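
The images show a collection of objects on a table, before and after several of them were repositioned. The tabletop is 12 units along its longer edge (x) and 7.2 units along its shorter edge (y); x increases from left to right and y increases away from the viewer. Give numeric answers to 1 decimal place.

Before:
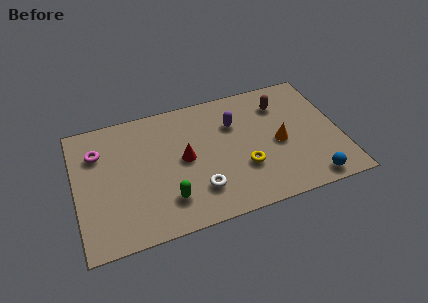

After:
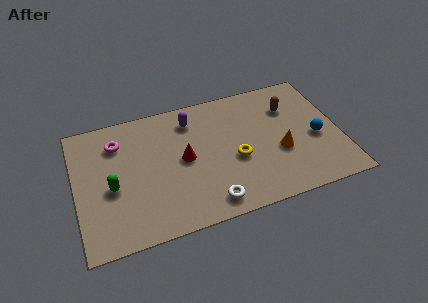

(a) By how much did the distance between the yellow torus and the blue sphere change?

+0.4

Before: roughly 3.3 units apart; after: 3.7. That's 0.4 units further apart.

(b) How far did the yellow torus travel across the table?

0.7

The yellow torus was near (7.5, 2.4) before and (7.2, 3.0) after, so it travelled √(0.3² + 0.6²) ≈ 0.7 units.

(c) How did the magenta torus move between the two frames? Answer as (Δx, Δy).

(0.9, 0.3)

From the two frames, the magenta torus sits at roughly (1.1, 5.2) before and (2.0, 5.5) after.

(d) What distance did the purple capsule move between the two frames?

2.1

The purple capsule was near (7.3, 5.0) before and (5.4, 5.8) after, so it travelled √(1.9² + 0.8²) ≈ 2.1 units.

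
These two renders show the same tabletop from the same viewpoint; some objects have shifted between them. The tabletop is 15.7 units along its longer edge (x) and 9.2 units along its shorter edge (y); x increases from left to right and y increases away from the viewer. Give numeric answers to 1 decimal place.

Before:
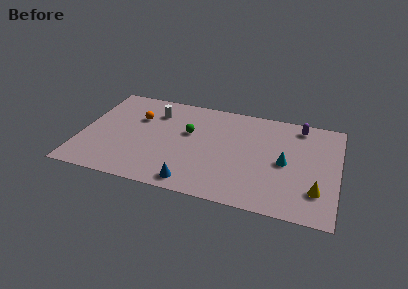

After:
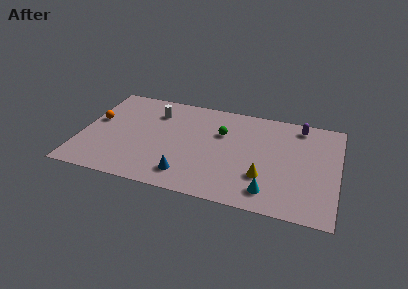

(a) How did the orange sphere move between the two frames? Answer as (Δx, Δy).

(-2.5, -0.9)

The orange sphere started near (3.3, 6.2) and ended near (0.8, 5.3).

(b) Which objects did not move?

the purple capsule and the white cylinder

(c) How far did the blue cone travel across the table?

0.7

The blue cone was near (7.1, 1.1) before and (6.7, 1.7) after, so it travelled √(0.4² + 0.6²) ≈ 0.7 units.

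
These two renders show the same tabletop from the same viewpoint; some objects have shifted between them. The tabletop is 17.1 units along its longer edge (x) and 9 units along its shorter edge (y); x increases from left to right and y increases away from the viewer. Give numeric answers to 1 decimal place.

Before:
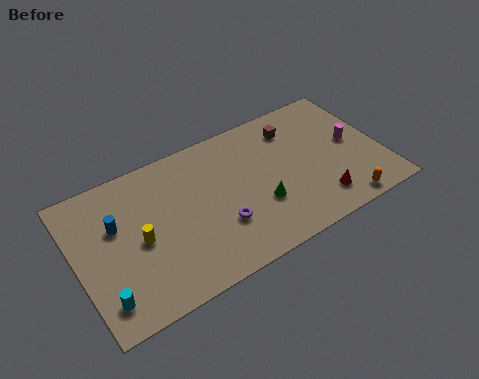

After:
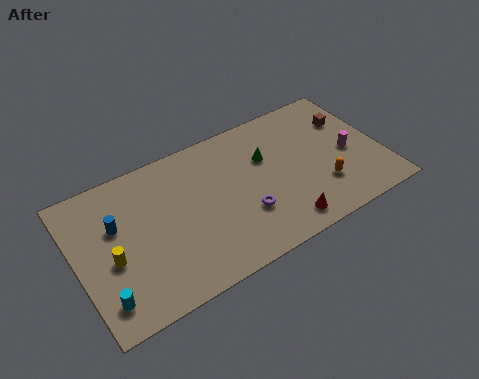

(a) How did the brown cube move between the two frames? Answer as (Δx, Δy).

(3.1, -0.8)

The brown cube started near (12.6, 7.1) and ended near (15.7, 6.3).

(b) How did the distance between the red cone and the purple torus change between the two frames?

-3.1

The distance was about 5.6 in the first image and 2.5 in the second, so they moved 3.1 units closer together.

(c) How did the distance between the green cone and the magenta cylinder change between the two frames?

-1.0

Before: roughly 5.8 units apart; after: 4.8. That's 1.0 units closer together.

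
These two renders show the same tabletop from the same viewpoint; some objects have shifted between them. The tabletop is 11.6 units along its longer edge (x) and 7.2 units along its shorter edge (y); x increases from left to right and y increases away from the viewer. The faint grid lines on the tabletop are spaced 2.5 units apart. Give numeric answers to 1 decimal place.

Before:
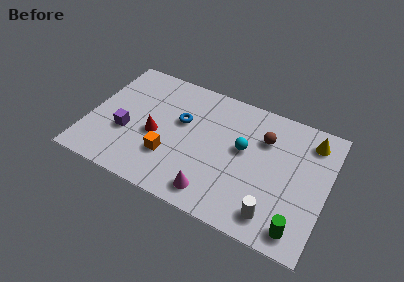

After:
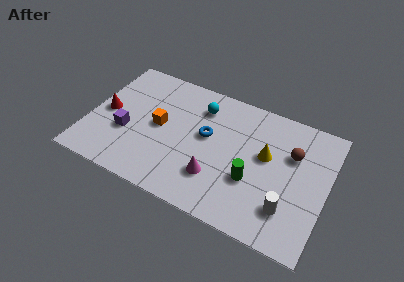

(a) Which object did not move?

the purple cube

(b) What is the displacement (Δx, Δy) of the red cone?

(-2.5, 0.4)

The red cone was at about (3.3, 3.1) and moved to about (0.8, 3.5).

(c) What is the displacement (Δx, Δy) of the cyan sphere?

(-2.3, 1.5)

The cyan sphere started near (7.5, 4.1) and ended near (5.2, 5.6).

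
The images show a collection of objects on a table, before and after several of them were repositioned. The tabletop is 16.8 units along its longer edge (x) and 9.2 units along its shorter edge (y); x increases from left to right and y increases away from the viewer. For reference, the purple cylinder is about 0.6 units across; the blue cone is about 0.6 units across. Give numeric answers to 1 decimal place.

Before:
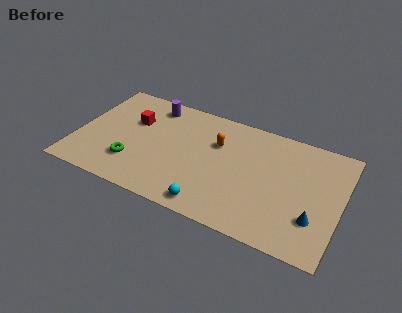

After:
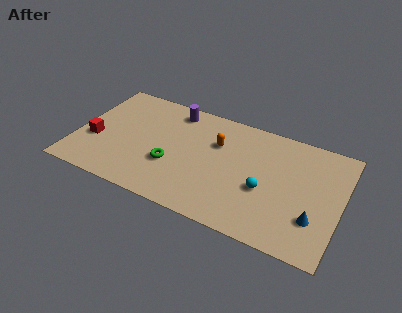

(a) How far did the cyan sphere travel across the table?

4.0

From (9.0, 1.1) to (12.1, 3.7), the cyan sphere covered √(3.1² + 2.6²) ≈ 4.0 units.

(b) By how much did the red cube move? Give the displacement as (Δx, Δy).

(-2.2, -2.5)

The red cube was at about (3.4, 6.0) and moved to about (1.2, 3.5).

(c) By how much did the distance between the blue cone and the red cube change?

+1.8

They were about 12.3 units apart before and 14.1 after — 1.8 units further apart.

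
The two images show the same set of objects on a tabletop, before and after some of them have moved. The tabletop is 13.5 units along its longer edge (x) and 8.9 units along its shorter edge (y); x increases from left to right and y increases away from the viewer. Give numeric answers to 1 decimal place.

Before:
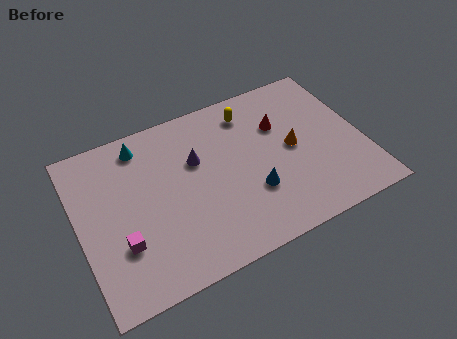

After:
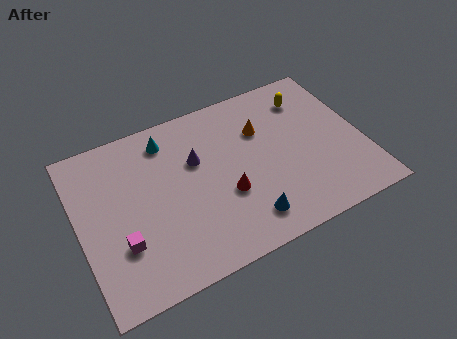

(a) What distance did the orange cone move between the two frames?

2.1

The orange cone moved from about (10.2, 4.5) to (8.9, 6.1), a distance of √(1.3² + 1.6²) ≈ 2.1.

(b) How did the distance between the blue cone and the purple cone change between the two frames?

+0.9

Before: roughly 3.6 units apart; after: 4.5. That's 0.9 units further apart.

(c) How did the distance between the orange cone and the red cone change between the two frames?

+1.9

They were about 1.6 units apart before and 3.5 after — 1.9 units further apart.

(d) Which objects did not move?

the purple cone and the magenta cube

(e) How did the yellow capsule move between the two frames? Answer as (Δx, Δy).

(2.8, -0.3)

The yellow capsule was at about (8.5, 7.3) and moved to about (11.3, 7.0).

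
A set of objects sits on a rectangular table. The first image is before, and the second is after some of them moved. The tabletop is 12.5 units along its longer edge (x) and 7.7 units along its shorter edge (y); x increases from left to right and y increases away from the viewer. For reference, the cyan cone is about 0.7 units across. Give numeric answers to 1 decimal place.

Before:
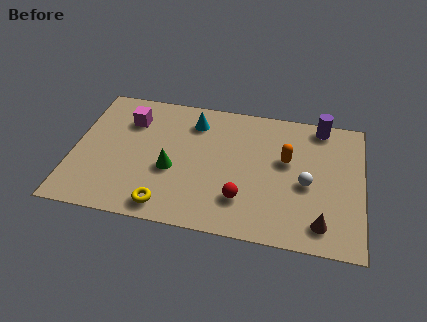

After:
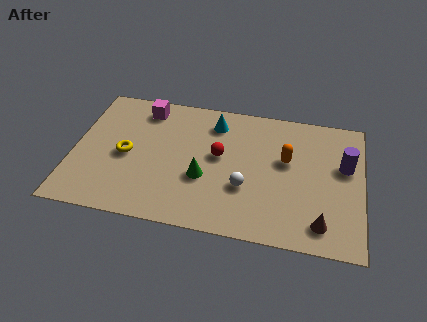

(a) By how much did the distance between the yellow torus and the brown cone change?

+2.2

Before: roughly 6.6 units apart; after: 8.8. That's 2.2 units further apart.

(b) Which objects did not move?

the orange capsule and the brown cone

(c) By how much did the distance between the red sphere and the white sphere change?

-1.0

They were about 3.0 units apart before and 2.0 after — 1.0 units closer together.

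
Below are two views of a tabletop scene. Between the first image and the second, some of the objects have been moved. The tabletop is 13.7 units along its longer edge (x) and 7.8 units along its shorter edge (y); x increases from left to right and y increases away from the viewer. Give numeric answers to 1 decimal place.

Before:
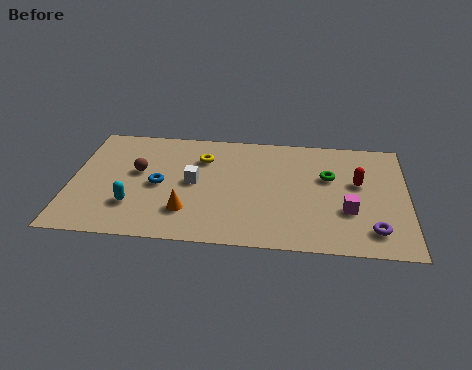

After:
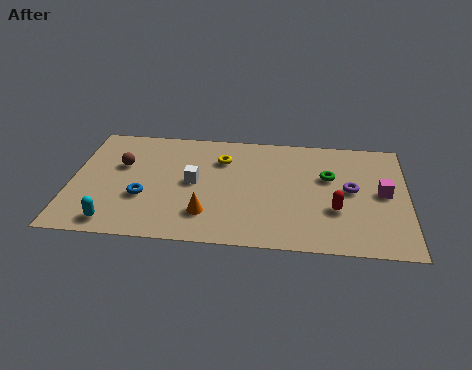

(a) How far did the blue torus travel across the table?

1.1

The blue torus was near (3.6, 3.7) before and (3.0, 2.8) after, so it travelled √(0.6² + 0.9²) ≈ 1.1 units.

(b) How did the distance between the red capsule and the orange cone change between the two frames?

-2.1

They were about 7.4 units apart before and 5.3 after — 2.1 units closer together.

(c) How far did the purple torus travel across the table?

2.8

The purple torus moved from about (12.3, 1.5) to (11.4, 4.1), a distance of √(0.9² + 2.6²) ≈ 2.8.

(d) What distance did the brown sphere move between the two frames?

0.8

From (2.7, 4.5) to (2.0, 4.9), the brown sphere covered √(0.7² + 0.4²) ≈ 0.8 units.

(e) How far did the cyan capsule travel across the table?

1.4

The cyan capsule was near (2.6, 2.2) before and (1.9, 1.0) after, so it travelled √(0.7² + 1.2²) ≈ 1.4 units.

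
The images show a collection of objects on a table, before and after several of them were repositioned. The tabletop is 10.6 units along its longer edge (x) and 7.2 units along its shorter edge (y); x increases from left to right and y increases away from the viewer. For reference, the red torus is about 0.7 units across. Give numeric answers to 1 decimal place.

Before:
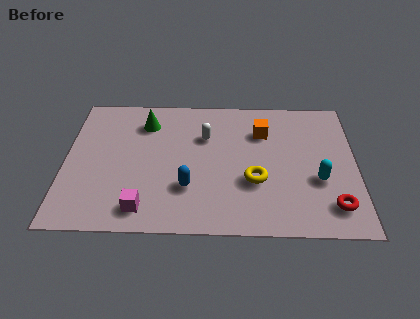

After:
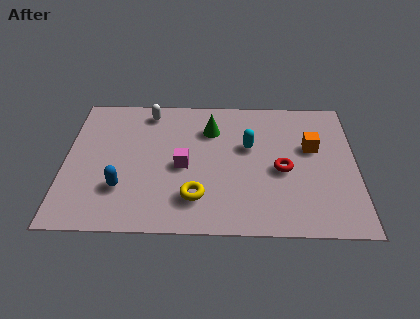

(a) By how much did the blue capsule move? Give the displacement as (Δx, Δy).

(-2.4, -0.1)

The blue capsule started near (4.5, 2.2) and ended near (2.1, 2.1).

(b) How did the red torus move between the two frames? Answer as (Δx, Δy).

(-1.8, 1.8)

The red torus started near (9.7, 1.4) and ended near (7.9, 3.2).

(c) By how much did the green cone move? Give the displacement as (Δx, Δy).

(2.4, -0.3)

The green cone started near (2.9, 5.6) and ended near (5.3, 5.3).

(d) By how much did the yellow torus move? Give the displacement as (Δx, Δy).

(-2.1, -0.9)

From the two frames, the yellow torus sits at roughly (6.9, 2.6) before and (4.8, 1.7) after.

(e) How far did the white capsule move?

2.5

From (5.1, 4.9) to (3.0, 6.2), the white capsule covered √(2.1² + 1.3²) ≈ 2.5 units.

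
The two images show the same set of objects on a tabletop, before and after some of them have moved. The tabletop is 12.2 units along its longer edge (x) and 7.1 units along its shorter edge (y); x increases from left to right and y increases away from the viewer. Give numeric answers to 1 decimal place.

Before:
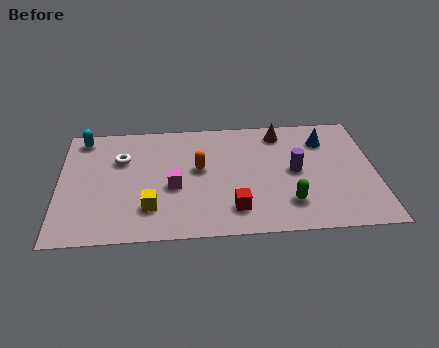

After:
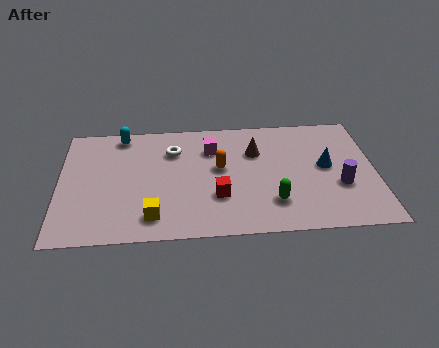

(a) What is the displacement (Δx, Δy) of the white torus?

(2.0, 0.4)

The white torus started near (2.4, 4.8) and ended near (4.4, 5.2).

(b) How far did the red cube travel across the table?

1.0

The red cube was near (6.7, 1.5) before and (6.1, 2.3) after, so it travelled √(0.6² + 0.8²) ≈ 1.0 units.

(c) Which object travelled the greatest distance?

the magenta cube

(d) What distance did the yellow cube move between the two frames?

0.5

The yellow cube moved from about (3.5, 1.8) to (3.6, 1.3), a distance of √(0.1² + 0.5²) ≈ 0.5.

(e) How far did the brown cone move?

1.5

The brown cone was near (8.6, 6.0) before and (7.6, 4.9) after, so it travelled √(1.0² + 1.1²) ≈ 1.5 units.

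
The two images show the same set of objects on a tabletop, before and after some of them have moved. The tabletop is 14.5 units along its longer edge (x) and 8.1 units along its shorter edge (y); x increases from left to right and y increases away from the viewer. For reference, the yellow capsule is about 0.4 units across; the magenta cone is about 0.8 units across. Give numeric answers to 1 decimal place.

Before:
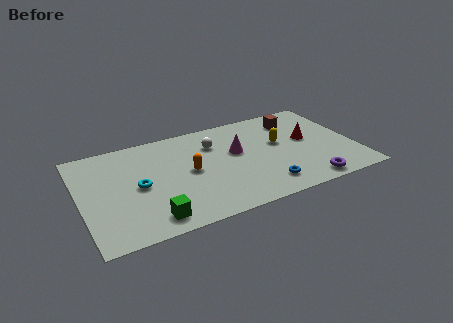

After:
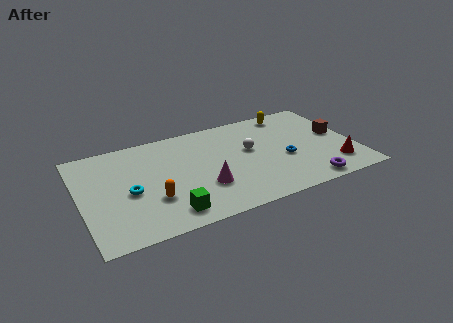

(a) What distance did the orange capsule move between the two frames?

2.6

From (5.7, 4.1) to (3.6, 2.6), the orange capsule covered √(2.1² + 1.5²) ≈ 2.6 units.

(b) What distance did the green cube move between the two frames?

0.9

The green cube moved from about (3.4, 1.2) to (4.3, 1.3), a distance of √(0.9² + 0.1²) ≈ 0.9.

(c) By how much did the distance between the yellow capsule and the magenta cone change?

+4.6

The distance was about 2.3 in the first image and 6.9 in the second, so they moved 4.6 units further apart.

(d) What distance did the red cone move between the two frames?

2.9

The red cone moved from about (12.1, 4.5) to (13.2, 1.8), a distance of √(1.1² + 2.7²) ≈ 2.9.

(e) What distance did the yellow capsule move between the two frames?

2.6

The yellow capsule was near (10.6, 4.7) before and (11.5, 7.1) after, so it travelled √(0.9² + 2.4²) ≈ 2.6 units.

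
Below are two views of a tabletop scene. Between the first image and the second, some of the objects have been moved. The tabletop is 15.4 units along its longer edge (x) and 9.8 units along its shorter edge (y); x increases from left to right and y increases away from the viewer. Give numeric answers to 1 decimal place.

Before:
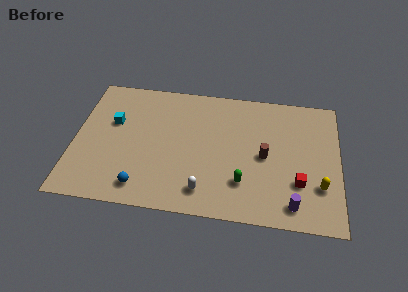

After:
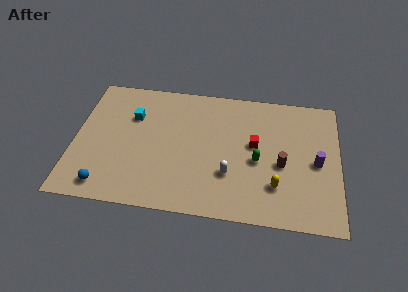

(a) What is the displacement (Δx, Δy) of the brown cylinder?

(1.0, -0.5)

The brown cylinder started near (11.1, 4.7) and ended near (12.1, 4.2).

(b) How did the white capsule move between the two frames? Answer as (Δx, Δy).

(1.4, 1.4)

The white capsule started near (7.7, 1.7) and ended near (9.1, 3.1).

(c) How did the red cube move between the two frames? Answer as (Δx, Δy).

(-2.6, 2.5)

The red cube was at about (13.1, 3.0) and moved to about (10.5, 5.5).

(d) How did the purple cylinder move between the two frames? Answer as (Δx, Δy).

(1.3, 3.2)

The purple cylinder started near (12.8, 1.4) and ended near (14.1, 4.6).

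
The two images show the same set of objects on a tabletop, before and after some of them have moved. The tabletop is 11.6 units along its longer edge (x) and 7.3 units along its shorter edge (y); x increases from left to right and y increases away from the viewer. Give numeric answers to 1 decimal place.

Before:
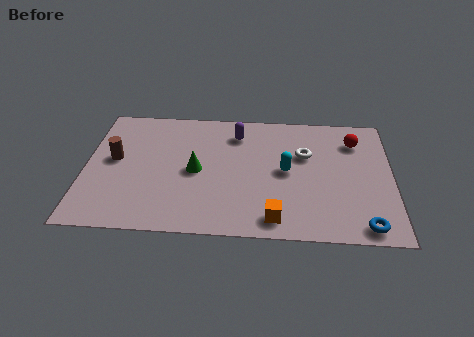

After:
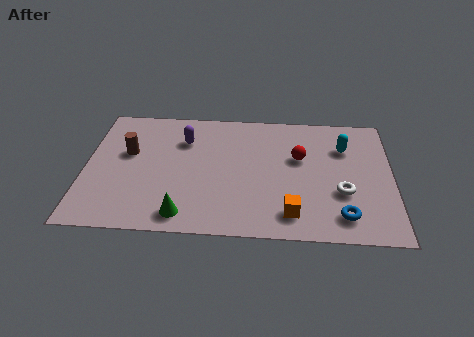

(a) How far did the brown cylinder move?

0.6

The brown cylinder was near (1.1, 4.0) before and (1.6, 4.4) after, so it travelled √(0.5² + 0.4²) ≈ 0.6 units.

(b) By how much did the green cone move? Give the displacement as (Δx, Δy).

(-0.4, -2.5)

The green cone started near (4.2, 3.5) and ended near (3.8, 1.0).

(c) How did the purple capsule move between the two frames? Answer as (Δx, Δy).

(-2.0, -0.5)

The purple capsule started near (5.7, 5.8) and ended near (3.7, 5.3).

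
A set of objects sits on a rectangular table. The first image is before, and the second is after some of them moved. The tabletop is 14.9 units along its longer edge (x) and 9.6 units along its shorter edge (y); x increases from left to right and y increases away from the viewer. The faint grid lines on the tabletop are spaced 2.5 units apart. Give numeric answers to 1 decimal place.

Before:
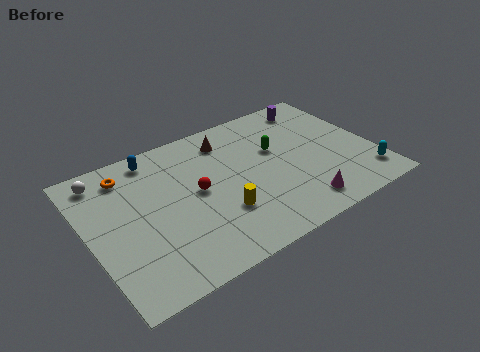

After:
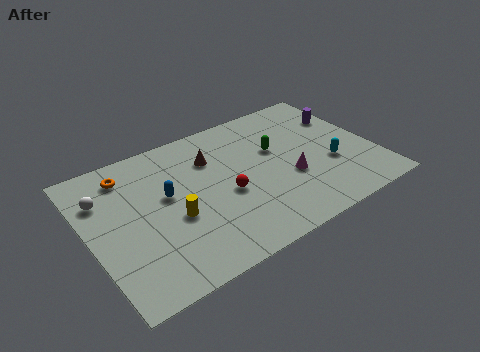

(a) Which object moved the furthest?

the blue capsule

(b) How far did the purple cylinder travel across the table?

2.0

The purple cylinder was near (12.6, 8.2) before and (13.9, 6.7) after, so it travelled √(1.3² + 1.5²) ≈ 2.0 units.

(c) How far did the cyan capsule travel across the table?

2.3

From (14.1, 1.8) to (12.5, 3.5), the cyan capsule covered √(1.6² + 1.7²) ≈ 2.3 units.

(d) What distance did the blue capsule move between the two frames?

2.9

The blue capsule moved from about (3.9, 8.4) to (4.1, 5.5), a distance of √(0.2² + 2.9²) ≈ 2.9.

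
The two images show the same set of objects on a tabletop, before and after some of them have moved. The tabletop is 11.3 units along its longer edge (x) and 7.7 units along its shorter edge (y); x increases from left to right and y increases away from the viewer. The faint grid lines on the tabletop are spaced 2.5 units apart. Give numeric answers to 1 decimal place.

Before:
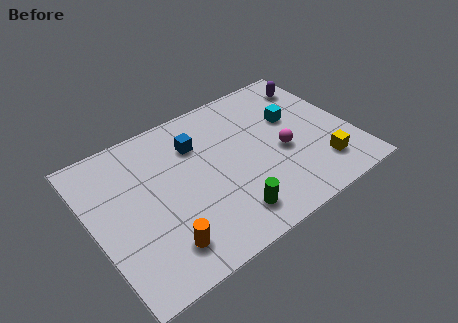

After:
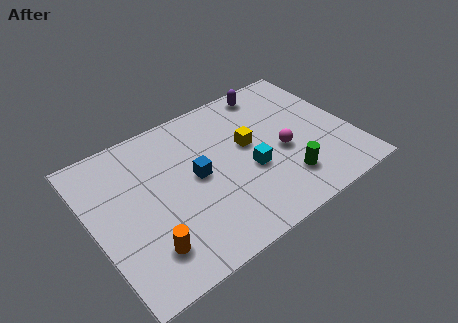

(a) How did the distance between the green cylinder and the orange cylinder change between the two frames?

+3.2

They were about 2.9 units apart before and 6.1 after — 3.2 units further apart.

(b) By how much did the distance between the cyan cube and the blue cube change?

-1.9

Before: roughly 4.3 units apart; after: 2.4. That's 1.9 units closer together.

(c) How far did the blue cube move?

1.6

The blue cube moved from about (4.8, 5.6) to (4.5, 4.0), a distance of √(0.3² + 1.6²) ≈ 1.6.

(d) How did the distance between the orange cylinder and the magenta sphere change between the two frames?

+0.5

They were about 6.0 units apart before and 6.5 after — 0.5 units further apart.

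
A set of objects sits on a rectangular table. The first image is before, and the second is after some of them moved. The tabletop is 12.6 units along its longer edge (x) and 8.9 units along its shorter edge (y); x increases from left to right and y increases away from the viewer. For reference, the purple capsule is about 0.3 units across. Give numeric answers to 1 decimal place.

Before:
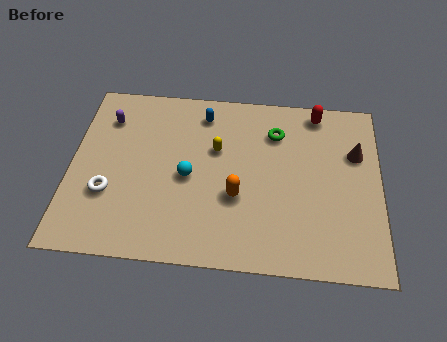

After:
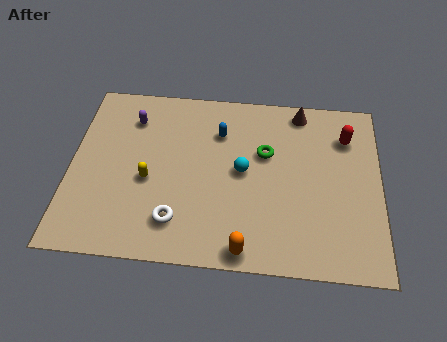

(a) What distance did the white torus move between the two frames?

3.0

The white torus was near (1.6, 3.0) before and (4.4, 1.9) after, so it travelled √(2.8² + 1.1²) ≈ 3.0 units.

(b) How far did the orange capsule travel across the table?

2.5

The orange capsule moved from about (6.8, 3.3) to (7.2, 0.8), a distance of √(0.4² + 2.5²) ≈ 2.5.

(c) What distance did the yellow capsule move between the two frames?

3.2

From (5.9, 5.6) to (3.2, 3.8), the yellow capsule covered √(2.7² + 1.8²) ≈ 3.2 units.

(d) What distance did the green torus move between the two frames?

1.2

The green torus moved from about (8.3, 6.7) to (7.9, 5.6), a distance of √(0.4² + 1.1²) ≈ 1.2.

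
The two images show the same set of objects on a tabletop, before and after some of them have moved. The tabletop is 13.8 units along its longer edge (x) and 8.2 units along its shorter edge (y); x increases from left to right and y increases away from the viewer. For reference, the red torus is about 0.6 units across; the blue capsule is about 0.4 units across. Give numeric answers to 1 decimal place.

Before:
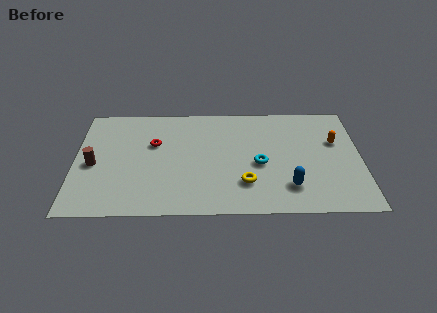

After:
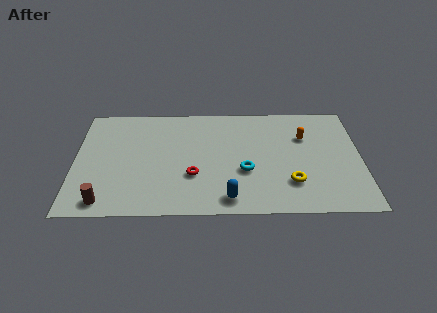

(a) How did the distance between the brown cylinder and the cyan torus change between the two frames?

-1.0

Before: roughly 8.0 units apart; after: 7.0. That's 1.0 units closer together.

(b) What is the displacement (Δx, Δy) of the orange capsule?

(-1.5, 0.4)

The orange capsule started near (12.6, 5.2) and ended near (11.1, 5.6).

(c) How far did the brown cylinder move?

2.8

The brown cylinder was near (0.9, 3.7) before and (1.5, 1.0) after, so it travelled √(0.6² + 2.7²) ≈ 2.8 units.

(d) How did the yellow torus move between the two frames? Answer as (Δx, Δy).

(2.2, 0.0)

The yellow torus started near (8.2, 2.2) and ended near (10.4, 2.2).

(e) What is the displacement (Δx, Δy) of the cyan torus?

(-0.7, -0.5)

The cyan torus was at about (8.9, 3.6) and moved to about (8.2, 3.1).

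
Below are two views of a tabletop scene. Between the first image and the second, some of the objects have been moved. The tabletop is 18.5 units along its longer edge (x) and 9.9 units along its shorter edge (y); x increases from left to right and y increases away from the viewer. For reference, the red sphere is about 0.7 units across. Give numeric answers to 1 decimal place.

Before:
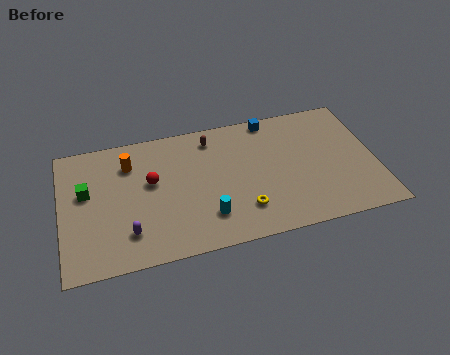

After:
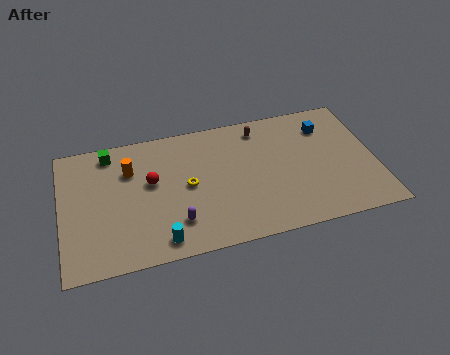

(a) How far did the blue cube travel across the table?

3.5

The blue cube moved from about (12.6, 9.0) to (15.8, 7.6), a distance of √(3.2² + 1.4²) ≈ 3.5.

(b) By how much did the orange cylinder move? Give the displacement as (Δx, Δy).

(0.0, -0.5)

From the two frames, the orange cylinder sits at roughly (4.1, 7.5) before and (4.1, 7.0) after.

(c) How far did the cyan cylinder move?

3.0

The cyan cylinder moved from about (8.4, 2.4) to (5.6, 1.3), a distance of √(2.8² + 1.1²) ≈ 3.0.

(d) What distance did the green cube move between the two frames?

3.1

The green cube moved from about (1.5, 5.9) to (3.0, 8.6), a distance of √(1.5² + 2.7²) ≈ 3.1.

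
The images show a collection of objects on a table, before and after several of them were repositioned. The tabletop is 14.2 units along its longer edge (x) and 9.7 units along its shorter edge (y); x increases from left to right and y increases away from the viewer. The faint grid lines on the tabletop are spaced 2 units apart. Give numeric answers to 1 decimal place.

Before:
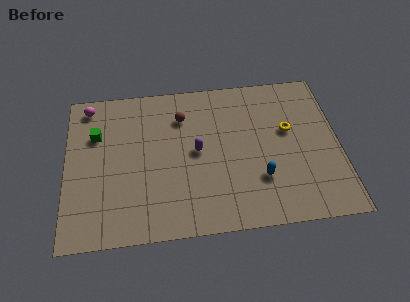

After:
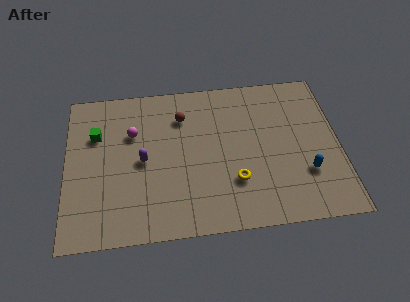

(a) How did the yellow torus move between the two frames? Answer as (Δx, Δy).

(-2.9, -2.9)

The yellow torus started near (11.6, 5.8) and ended near (8.7, 2.9).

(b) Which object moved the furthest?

the yellow torus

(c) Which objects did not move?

the brown sphere and the green cube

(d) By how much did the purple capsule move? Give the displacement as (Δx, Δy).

(-2.8, -0.3)

The purple capsule was at about (6.8, 5.0) and moved to about (4.0, 4.7).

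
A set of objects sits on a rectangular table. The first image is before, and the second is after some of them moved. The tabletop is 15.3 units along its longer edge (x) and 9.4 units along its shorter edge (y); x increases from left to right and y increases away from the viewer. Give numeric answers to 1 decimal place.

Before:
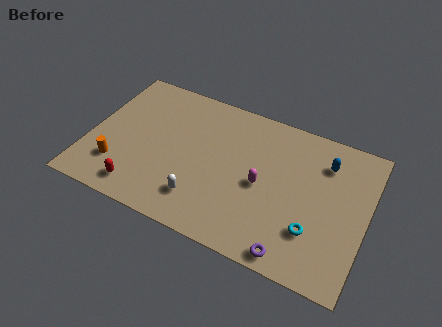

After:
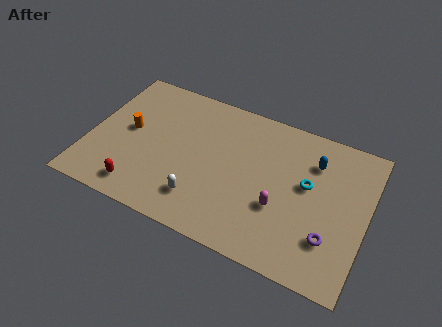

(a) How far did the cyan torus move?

2.8

The cyan torus moved from about (12.6, 2.7) to (12.0, 5.4), a distance of √(0.6² + 2.7²) ≈ 2.8.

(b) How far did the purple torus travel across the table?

2.5

The purple torus moved from about (11.7, 0.9) to (13.5, 2.6), a distance of √(1.8² + 1.7²) ≈ 2.5.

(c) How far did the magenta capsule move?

1.5

The magenta capsule moved from about (9.6, 4.4) to (10.7, 3.4), a distance of √(1.1² + 1.0²) ≈ 1.5.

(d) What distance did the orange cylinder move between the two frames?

2.6

The orange cylinder moved from about (1.8, 2.4) to (2.1, 5.0), a distance of √(0.3² + 2.6²) ≈ 2.6.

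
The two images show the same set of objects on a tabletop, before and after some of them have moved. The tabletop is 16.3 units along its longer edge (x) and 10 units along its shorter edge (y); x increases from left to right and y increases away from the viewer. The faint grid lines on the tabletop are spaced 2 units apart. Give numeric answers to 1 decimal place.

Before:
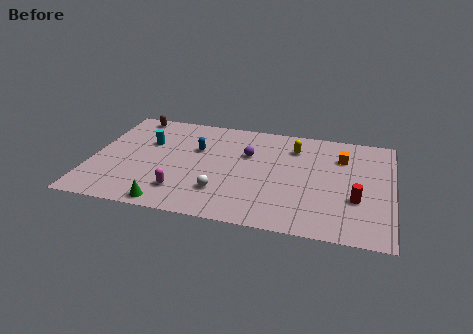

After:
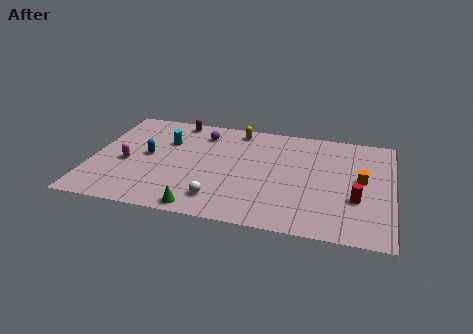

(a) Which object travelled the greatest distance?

the magenta capsule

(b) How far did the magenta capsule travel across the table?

3.8

The magenta capsule was near (5.1, 2.2) before and (1.9, 4.3) after, so it travelled √(3.2² + 2.1²) ≈ 3.8 units.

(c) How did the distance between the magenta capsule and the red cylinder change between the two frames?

+3.1

The distance was about 9.4 in the first image and 12.5 in the second, so they moved 3.1 units further apart.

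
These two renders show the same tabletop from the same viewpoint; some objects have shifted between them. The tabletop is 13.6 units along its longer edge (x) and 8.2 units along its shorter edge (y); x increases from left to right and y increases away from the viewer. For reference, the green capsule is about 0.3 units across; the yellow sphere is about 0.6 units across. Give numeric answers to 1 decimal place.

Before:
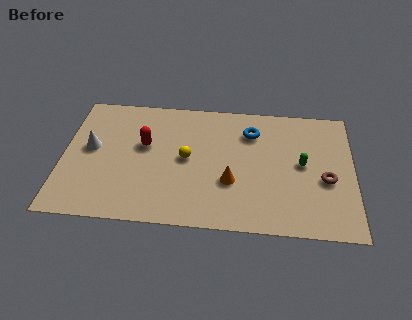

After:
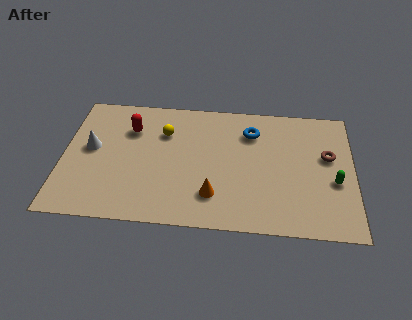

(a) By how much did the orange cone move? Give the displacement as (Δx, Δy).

(-0.8, -0.9)

The orange cone started near (7.9, 2.9) and ended near (7.1, 2.0).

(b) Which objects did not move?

the blue torus and the white cone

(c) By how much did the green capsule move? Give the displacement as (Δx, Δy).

(1.5, -1.0)

From the two frames, the green capsule sits at roughly (11.2, 4.3) before and (12.7, 3.3) after.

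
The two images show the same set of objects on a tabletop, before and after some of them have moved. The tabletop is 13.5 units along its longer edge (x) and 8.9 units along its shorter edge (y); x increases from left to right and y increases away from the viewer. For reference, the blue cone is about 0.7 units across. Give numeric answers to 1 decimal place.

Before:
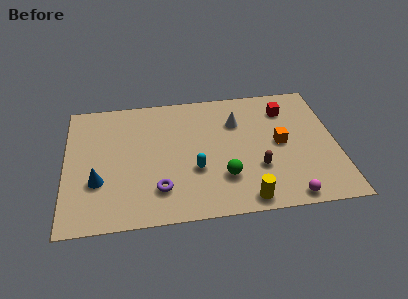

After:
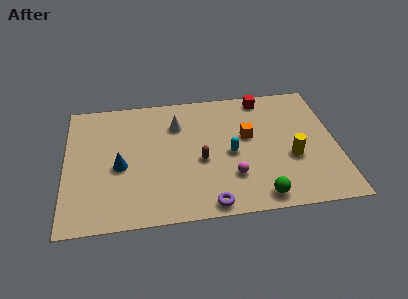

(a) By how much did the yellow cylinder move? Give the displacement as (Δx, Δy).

(2.4, 2.5)

The yellow cylinder started near (8.8, 0.9) and ended near (11.2, 3.4).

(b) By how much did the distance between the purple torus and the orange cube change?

-1.7

They were about 6.6 units apart before and 4.9 after — 1.7 units closer together.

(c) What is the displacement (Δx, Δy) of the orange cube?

(-1.6, 0.7)

The orange cube started near (10.7, 4.5) and ended near (9.1, 5.2).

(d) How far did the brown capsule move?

2.9

The brown capsule was near (9.5, 2.9) before and (6.7, 3.8) after, so it travelled √(2.8² + 0.9²) ≈ 2.9 units.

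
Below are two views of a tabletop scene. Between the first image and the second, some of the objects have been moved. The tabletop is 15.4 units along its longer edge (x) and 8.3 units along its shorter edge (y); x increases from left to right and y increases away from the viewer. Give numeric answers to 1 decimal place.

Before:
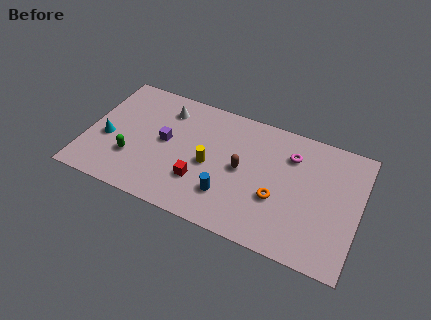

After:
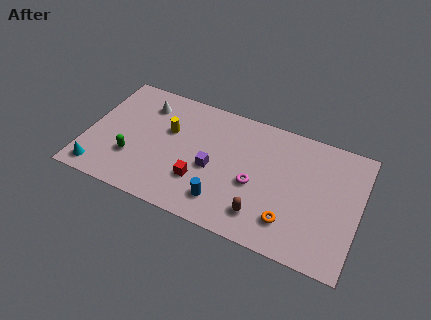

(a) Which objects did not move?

the red cube and the green capsule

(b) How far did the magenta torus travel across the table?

3.2

The magenta torus was near (11.4, 6.2) before and (9.6, 3.5) after, so it travelled √(1.8² + 2.7²) ≈ 3.2 units.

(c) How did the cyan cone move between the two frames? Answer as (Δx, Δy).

(-0.2, -2.3)

From the two frames, the cyan cone sits at roughly (1.2, 3.4) before and (1.0, 1.1) after.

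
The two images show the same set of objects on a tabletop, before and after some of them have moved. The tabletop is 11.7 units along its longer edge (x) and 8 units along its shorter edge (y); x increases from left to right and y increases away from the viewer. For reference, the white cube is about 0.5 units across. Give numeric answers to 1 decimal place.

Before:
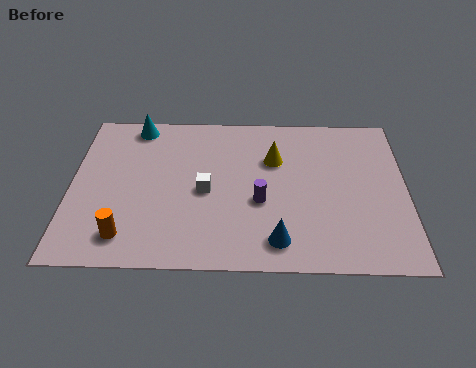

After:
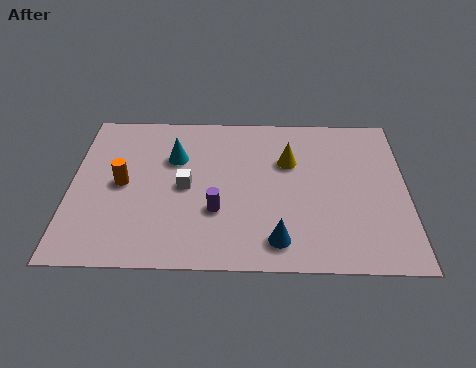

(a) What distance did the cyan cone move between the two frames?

2.2

The cyan cone was near (2.2, 7.1) before and (3.6, 5.4) after, so it travelled √(1.4² + 1.7²) ≈ 2.2 units.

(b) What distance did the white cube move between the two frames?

0.7

The white cube moved from about (4.7, 3.7) to (4.0, 3.9), a distance of √(0.7² + 0.2²) ≈ 0.7.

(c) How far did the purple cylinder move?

1.6

The purple cylinder moved from about (6.6, 3.2) to (5.1, 2.7), a distance of √(1.5² + 0.5²) ≈ 1.6.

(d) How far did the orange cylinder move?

2.6

The orange cylinder moved from about (2.0, 1.4) to (1.8, 4.0), a distance of √(0.2² + 2.6²) ≈ 2.6.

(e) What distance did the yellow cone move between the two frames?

0.5

The yellow cone moved from about (7.1, 5.4) to (7.6, 5.3), a distance of √(0.5² + 0.1²) ≈ 0.5.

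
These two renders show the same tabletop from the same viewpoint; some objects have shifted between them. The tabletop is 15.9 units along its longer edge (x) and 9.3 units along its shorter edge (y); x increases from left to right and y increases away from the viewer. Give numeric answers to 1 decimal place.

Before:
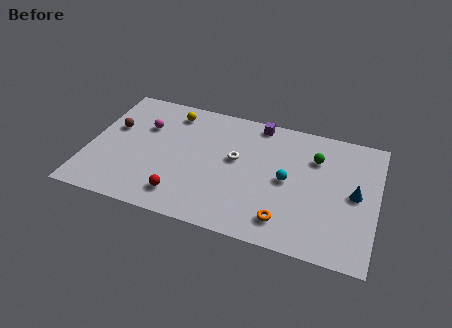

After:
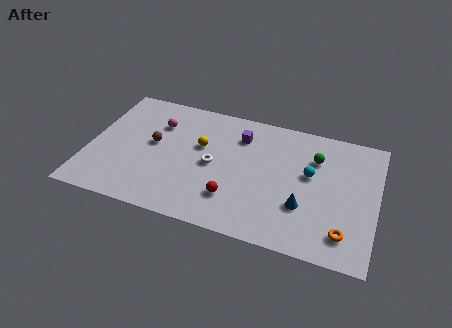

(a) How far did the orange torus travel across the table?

3.2

The orange torus moved from about (11.1, 1.7) to (14.3, 1.8), a distance of √(3.2² + 0.1²) ≈ 3.2.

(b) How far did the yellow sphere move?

2.8

The yellow sphere moved from about (4.3, 7.8) to (6.1, 5.7), a distance of √(1.8² + 2.1²) ≈ 2.8.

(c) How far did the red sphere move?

2.9

The red sphere moved from about (5.4, 1.7) to (8.2, 2.4), a distance of √(2.8² + 0.7²) ≈ 2.9.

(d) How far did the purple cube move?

1.6

The purple cube moved from about (9.1, 8.4) to (8.2, 7.1), a distance of √(0.9² + 1.3²) ≈ 1.6.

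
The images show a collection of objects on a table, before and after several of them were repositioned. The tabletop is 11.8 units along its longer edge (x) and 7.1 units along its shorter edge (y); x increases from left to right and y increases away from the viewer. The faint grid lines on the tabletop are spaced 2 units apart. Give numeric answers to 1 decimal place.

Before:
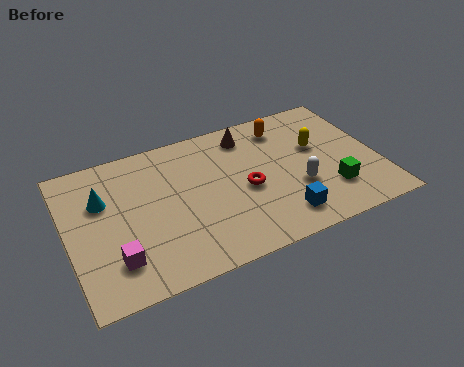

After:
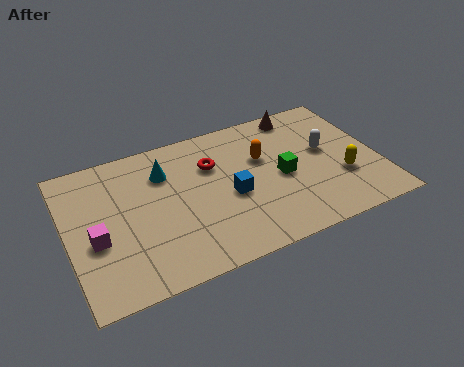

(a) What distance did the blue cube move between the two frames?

2.5

The blue cube moved from about (7.8, 1.3) to (6.1, 3.1), a distance of √(1.7² + 1.8²) ≈ 2.5.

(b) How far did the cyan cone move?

2.5

The cyan cone moved from about (1.4, 4.7) to (3.8, 5.2), a distance of √(2.4² + 0.5²) ≈ 2.5.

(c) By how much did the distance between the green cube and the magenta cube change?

-1.1

They were about 8.2 units apart before and 7.1 after — 1.1 units closer together.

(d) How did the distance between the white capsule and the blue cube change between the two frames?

+2.5

Before: roughly 1.4 units apart; after: 3.9. That's 2.5 units further apart.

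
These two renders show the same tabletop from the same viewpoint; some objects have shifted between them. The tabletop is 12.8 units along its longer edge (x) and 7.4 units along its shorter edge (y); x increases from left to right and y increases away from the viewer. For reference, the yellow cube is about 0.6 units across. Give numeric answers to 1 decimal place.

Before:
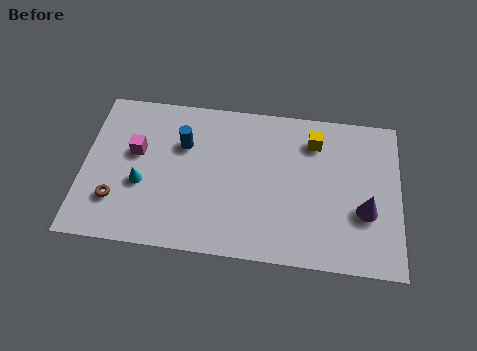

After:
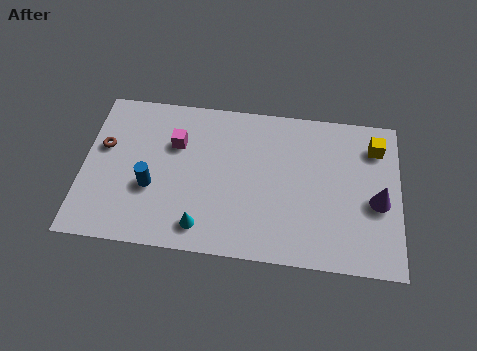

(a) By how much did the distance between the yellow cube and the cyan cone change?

+0.8

Before: roughly 7.5 units apart; after: 8.3. That's 0.8 units further apart.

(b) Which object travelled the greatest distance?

the cyan cone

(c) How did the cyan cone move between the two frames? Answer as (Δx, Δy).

(2.5, -1.7)

From the two frames, the cyan cone sits at roughly (2.4, 2.9) before and (4.9, 1.2) after.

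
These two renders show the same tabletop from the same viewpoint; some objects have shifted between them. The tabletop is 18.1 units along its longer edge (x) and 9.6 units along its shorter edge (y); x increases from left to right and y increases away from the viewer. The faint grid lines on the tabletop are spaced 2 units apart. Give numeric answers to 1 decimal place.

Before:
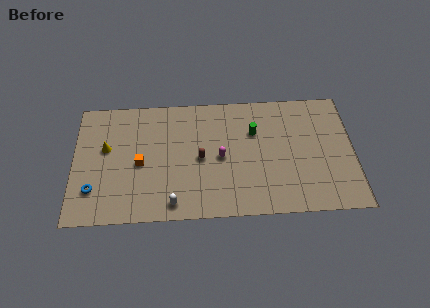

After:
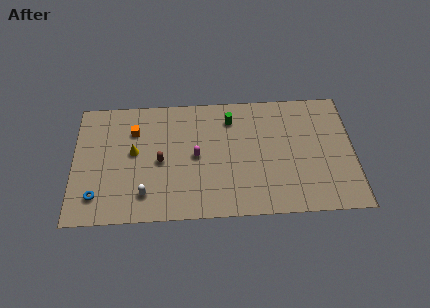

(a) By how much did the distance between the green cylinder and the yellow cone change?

-2.9

The distance was about 9.6 in the first image and 6.7 in the second, so they moved 2.9 units closer together.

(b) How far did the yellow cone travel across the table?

1.8

The yellow cone moved from about (2.1, 5.7) to (3.9, 5.3), a distance of √(1.8² + 0.4²) ≈ 1.8.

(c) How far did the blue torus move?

0.5

The blue torus was near (1.3, 2.5) before and (1.5, 2.0) after, so it travelled √(0.2² + 0.5²) ≈ 0.5 units.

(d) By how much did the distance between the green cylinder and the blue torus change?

-0.8

They were about 11.1 units apart before and 10.3 after — 0.8 units closer together.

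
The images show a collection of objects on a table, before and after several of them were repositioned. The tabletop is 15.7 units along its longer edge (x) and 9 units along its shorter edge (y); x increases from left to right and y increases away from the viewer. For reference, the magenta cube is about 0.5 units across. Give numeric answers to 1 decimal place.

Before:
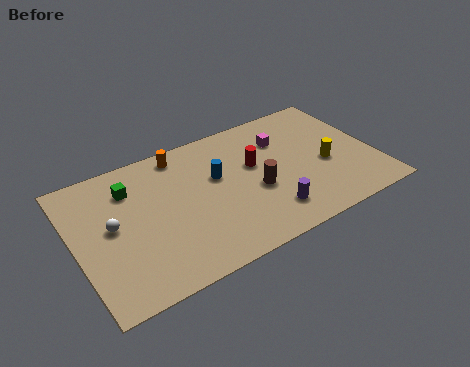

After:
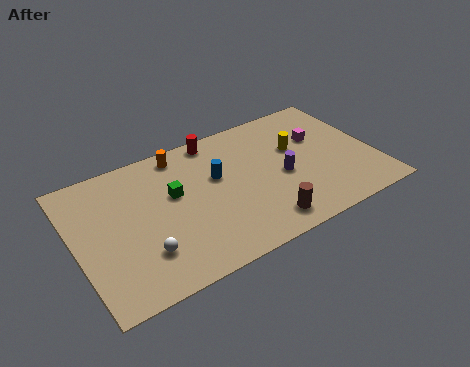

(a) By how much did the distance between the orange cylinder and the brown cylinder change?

+1.9

The distance was about 5.4 in the first image and 7.3 in the second, so they moved 1.9 units further apart.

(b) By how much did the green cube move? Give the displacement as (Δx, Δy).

(2.1, -1.4)

The green cube started near (3.1, 6.8) and ended near (5.2, 5.4).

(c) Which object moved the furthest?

the red cylinder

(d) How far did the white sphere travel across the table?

2.7

From (1.9, 4.8) to (3.2, 2.4), the white sphere covered √(1.3² + 2.4²) ≈ 2.7 units.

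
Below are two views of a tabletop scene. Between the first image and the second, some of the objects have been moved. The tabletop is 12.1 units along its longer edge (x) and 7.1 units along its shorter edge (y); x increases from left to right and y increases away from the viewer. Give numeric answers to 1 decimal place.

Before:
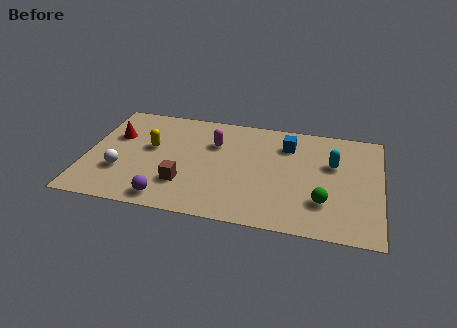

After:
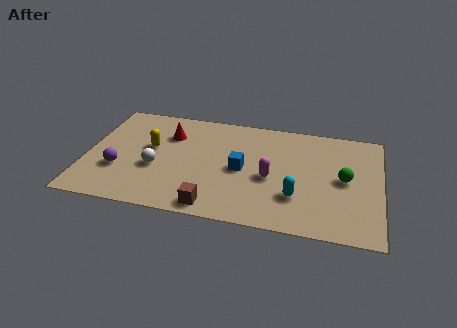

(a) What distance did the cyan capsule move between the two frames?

2.8

The cyan capsule moved from about (10.1, 4.5) to (8.7, 2.1), a distance of √(1.4² + 2.4²) ≈ 2.8.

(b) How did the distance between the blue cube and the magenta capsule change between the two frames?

-1.8

The distance was about 3.0 in the first image and 1.2 in the second, so they moved 1.8 units closer together.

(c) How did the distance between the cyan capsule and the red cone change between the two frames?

-2.8

Before: roughly 9.0 units apart; after: 6.2. That's 2.8 units closer together.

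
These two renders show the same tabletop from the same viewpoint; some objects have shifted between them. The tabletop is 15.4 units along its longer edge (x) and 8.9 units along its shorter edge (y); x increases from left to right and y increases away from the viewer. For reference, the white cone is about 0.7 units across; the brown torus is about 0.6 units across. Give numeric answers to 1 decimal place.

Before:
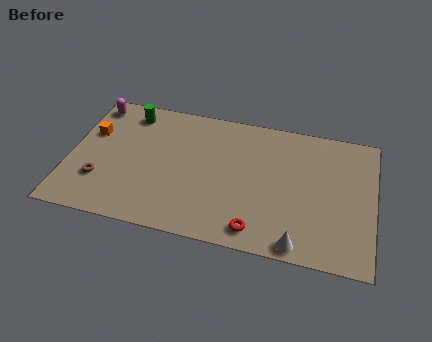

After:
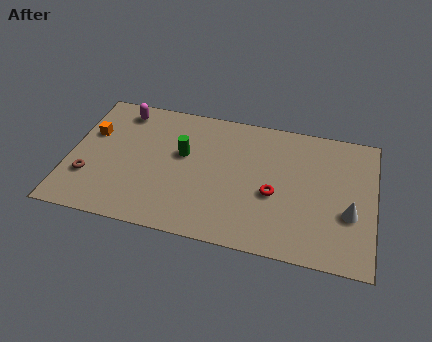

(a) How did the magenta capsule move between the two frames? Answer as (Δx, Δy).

(1.5, -0.1)

The magenta capsule started near (0.9, 7.7) and ended near (2.4, 7.6).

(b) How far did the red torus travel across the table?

2.6

The red torus moved from about (9.7, 1.2) to (10.4, 3.7), a distance of √(0.7² + 2.5²) ≈ 2.6.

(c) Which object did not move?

the orange cube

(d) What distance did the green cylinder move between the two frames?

3.6

The green cylinder was near (2.8, 7.5) before and (5.7, 5.3) after, so it travelled √(2.9² + 2.2²) ≈ 3.6 units.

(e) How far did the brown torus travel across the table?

0.6

The brown torus was near (1.7, 2.6) before and (1.1, 2.7) after, so it travelled √(0.6² + 0.1²) ≈ 0.6 units.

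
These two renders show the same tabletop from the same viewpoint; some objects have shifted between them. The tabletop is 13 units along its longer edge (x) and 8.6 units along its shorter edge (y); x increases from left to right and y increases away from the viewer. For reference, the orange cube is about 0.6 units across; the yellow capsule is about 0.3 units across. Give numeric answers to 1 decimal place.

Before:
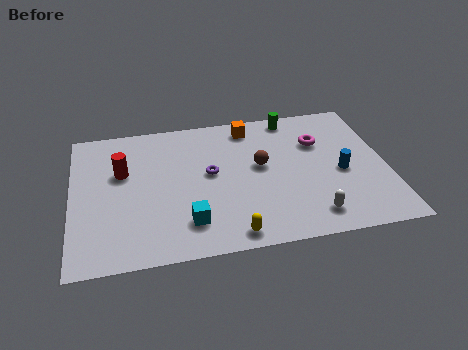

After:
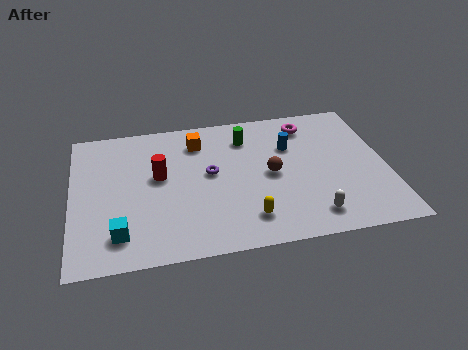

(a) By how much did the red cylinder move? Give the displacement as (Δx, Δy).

(1.5, -0.5)

The red cylinder was at about (2.1, 5.4) and moved to about (3.6, 4.9).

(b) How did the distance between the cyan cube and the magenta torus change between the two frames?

+2.8

The distance was about 6.9 in the first image and 9.7 in the second, so they moved 2.8 units further apart.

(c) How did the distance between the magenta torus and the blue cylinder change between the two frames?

-0.7

The distance was about 2.2 in the first image and 1.5 in the second, so they moved 0.7 units closer together.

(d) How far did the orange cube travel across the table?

2.3

From (7.5, 7.4) to (5.3, 6.8), the orange cube covered √(2.2² + 0.6²) ≈ 2.3 units.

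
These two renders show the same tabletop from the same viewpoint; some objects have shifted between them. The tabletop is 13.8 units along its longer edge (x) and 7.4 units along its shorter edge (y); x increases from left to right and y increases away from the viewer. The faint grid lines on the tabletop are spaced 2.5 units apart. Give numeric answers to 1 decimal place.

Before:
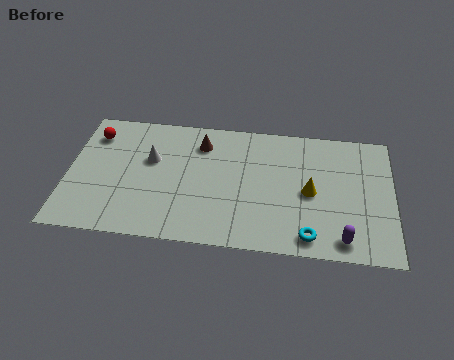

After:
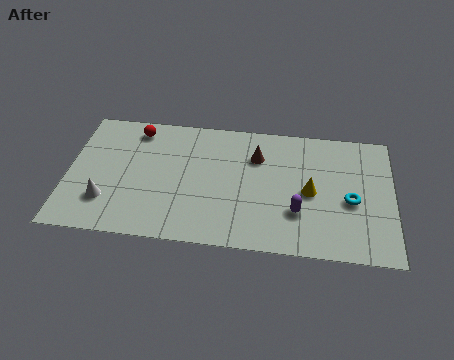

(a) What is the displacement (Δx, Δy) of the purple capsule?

(-1.9, 1.3)

From the two frames, the purple capsule sits at roughly (11.7, 1.0) before and (9.8, 2.3) after.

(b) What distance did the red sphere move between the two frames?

1.9

The red sphere was near (1.0, 5.8) before and (2.8, 6.3) after, so it travelled √(1.8² + 0.5²) ≈ 1.9 units.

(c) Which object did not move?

the yellow cone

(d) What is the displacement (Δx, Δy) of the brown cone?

(2.4, -0.5)

From the two frames, the brown cone sits at roughly (5.6, 5.8) before and (8.0, 5.3) after.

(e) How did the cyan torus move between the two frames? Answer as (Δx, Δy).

(1.7, 2.2)

The cyan torus was at about (10.3, 1.0) and moved to about (12.0, 3.2).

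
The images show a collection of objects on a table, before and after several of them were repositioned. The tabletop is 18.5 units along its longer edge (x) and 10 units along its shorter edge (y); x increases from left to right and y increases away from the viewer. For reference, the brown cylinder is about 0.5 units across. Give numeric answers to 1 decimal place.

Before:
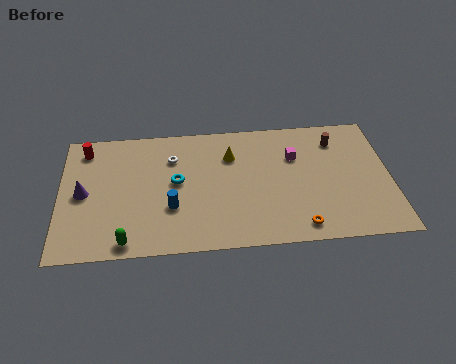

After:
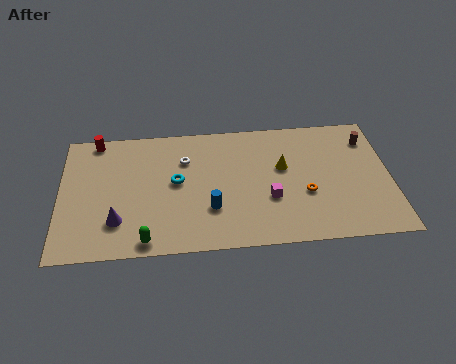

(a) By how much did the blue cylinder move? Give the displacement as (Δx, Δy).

(2.2, -0.3)

The blue cylinder was at about (6.2, 3.4) and moved to about (8.4, 3.1).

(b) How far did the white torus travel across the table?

0.7

The white torus moved from about (6.3, 7.3) to (7.0, 7.1), a distance of √(0.7² + 0.2²) ≈ 0.7.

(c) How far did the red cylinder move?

0.9

The red cylinder was near (1.4, 8.4) before and (2.0, 9.1) after, so it travelled √(0.6² + 0.7²) ≈ 0.9 units.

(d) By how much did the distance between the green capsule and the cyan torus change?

-0.5

The distance was about 5.2 in the first image and 4.7 in the second, so they moved 0.5 units closer together.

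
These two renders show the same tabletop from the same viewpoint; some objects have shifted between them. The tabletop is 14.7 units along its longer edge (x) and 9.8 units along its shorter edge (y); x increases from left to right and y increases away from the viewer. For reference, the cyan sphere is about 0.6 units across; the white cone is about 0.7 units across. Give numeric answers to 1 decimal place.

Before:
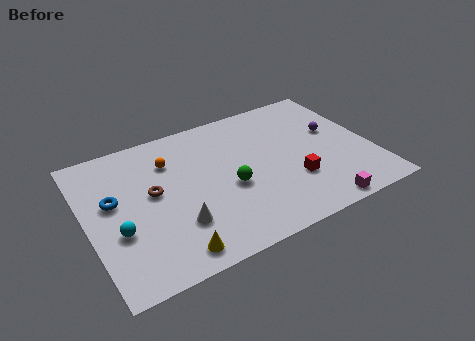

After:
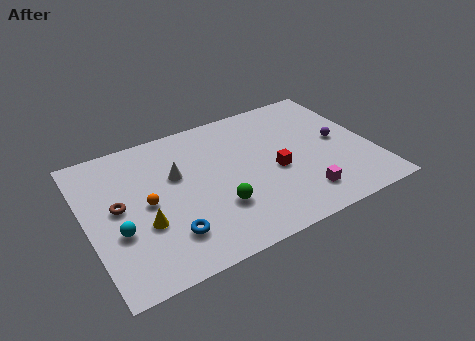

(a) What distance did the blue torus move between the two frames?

4.2

From (1.4, 5.7) to (3.8, 2.3), the blue torus covered √(2.4² + 3.4²) ≈ 4.2 units.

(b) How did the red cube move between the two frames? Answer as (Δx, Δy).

(-0.8, 1.1)

From the two frames, the red cube sits at roughly (10.4, 3.1) before and (9.6, 4.2) after.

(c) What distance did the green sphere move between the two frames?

1.4

The green sphere moved from about (7.2, 4.1) to (6.4, 3.0), a distance of √(0.8² + 1.1²) ≈ 1.4.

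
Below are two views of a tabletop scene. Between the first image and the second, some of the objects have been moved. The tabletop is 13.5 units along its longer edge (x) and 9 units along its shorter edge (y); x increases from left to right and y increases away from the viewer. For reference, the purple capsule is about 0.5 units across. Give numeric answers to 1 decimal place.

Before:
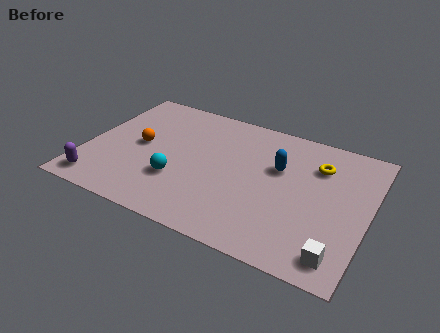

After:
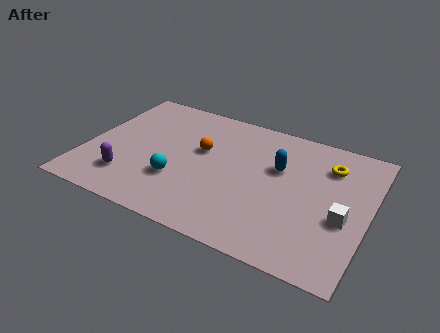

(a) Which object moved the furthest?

the orange sphere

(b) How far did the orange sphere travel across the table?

3.0

From (2.5, 4.6) to (5.4, 5.4), the orange sphere covered √(2.9² + 0.8²) ≈ 3.0 units.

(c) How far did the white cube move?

2.3

The white cube was near (12.4, 1.3) before and (12.4, 3.6) after, so it travelled √(0.0² + 2.3²) ≈ 2.3 units.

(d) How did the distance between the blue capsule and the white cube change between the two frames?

-1.6

The distance was about 5.5 in the first image and 3.9 in the second, so they moved 1.6 units closer together.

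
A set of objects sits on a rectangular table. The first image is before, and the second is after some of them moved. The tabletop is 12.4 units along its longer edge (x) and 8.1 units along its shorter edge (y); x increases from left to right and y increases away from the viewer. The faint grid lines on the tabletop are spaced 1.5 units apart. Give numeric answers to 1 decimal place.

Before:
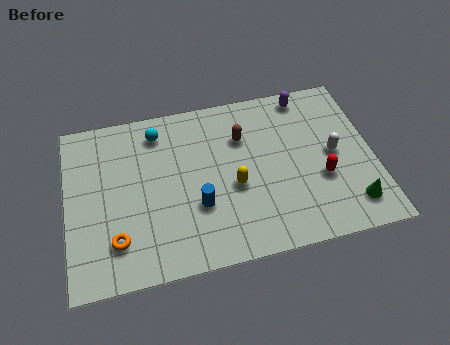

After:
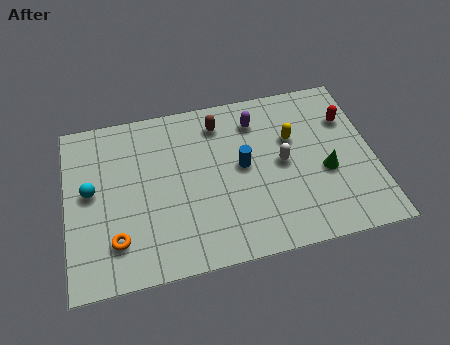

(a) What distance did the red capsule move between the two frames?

3.0

The red capsule moved from about (10.2, 3.0) to (11.5, 5.7), a distance of √(1.3² + 2.7²) ≈ 3.0.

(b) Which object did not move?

the orange torus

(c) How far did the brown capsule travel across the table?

1.3

The brown capsule was near (7.2, 5.7) before and (6.3, 6.6) after, so it travelled √(0.9² + 0.9²) ≈ 1.3 units.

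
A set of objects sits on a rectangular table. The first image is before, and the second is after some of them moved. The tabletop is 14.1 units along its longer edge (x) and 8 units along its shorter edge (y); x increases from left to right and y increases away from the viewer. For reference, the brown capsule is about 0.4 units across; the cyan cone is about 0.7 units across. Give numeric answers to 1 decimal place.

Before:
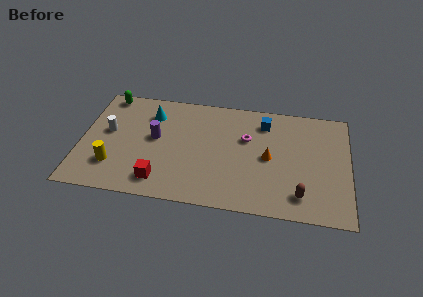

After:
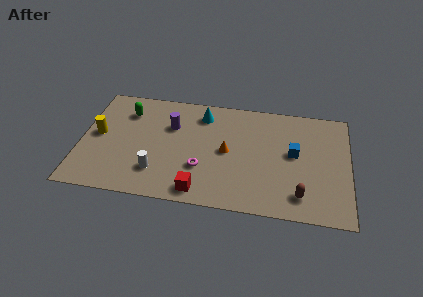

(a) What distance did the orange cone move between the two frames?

2.2

The orange cone was near (9.9, 3.9) before and (7.7, 4.0) after, so it travelled √(2.2² + 0.1²) ≈ 2.2 units.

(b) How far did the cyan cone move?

2.7

The cyan cone moved from about (3.6, 6.1) to (6.3, 6.5), a distance of √(2.7² + 0.4²) ≈ 2.7.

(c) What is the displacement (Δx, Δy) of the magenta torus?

(-2.3, -2.5)

The magenta torus was at about (8.7, 5.1) and moved to about (6.4, 2.6).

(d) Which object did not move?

the brown capsule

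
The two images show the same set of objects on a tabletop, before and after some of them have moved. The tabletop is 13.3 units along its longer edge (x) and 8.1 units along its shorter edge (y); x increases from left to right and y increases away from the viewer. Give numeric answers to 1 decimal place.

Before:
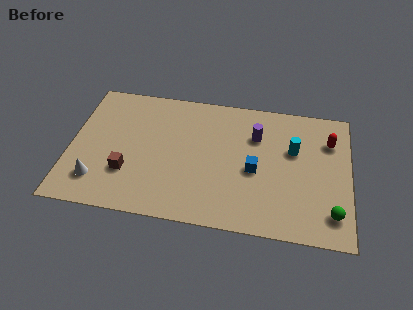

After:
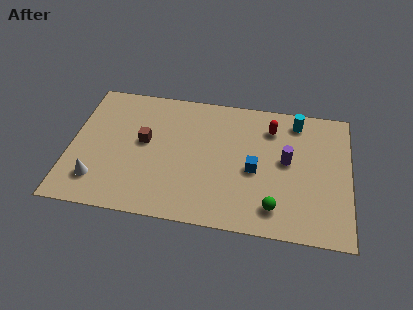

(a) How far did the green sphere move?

2.7

From (12.5, 1.6) to (9.8, 1.5), the green sphere covered √(2.7² + 0.1²) ≈ 2.7 units.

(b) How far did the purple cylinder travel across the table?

2.0

The purple cylinder was near (8.8, 5.7) before and (10.3, 4.4) after, so it travelled √(1.5² + 1.3²) ≈ 2.0 units.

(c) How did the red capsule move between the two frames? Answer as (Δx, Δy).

(-2.8, 0.4)

From the two frames, the red capsule sits at roughly (12.3, 5.9) before and (9.5, 6.3) after.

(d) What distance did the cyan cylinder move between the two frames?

1.8

The cyan cylinder moved from about (10.6, 5.1) to (10.7, 6.9), a distance of √(0.1² + 1.8²) ≈ 1.8.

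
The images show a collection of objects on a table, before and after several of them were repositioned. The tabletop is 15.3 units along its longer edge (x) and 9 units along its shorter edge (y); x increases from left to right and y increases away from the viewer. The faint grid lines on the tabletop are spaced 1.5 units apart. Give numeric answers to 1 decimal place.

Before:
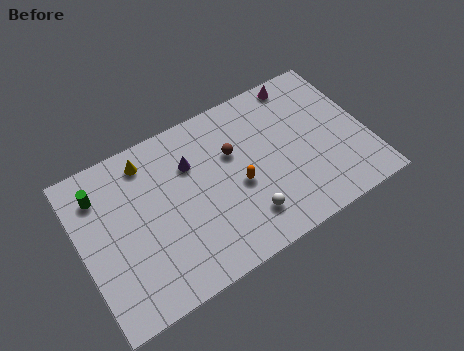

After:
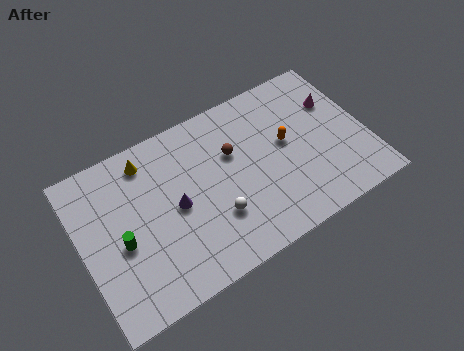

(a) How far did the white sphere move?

1.7

The white sphere was near (8.4, 2.0) before and (6.9, 2.8) after, so it travelled √(1.5² + 0.8²) ≈ 1.7 units.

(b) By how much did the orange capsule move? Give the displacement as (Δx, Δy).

(2.8, 1.1)

The orange capsule started near (8.3, 3.9) and ended near (11.1, 5.0).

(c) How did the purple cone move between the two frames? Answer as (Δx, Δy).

(-1.1, -1.9)

The purple cone started near (6.1, 6.3) and ended near (5.0, 4.4).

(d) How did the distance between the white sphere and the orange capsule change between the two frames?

+2.8

They were about 1.9 units apart before and 4.7 after — 2.8 units further apart.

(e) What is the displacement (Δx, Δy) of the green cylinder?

(0.7, -3.1)

From the two frames, the green cylinder sits at roughly (1.3, 7.0) before and (2.0, 3.9) after.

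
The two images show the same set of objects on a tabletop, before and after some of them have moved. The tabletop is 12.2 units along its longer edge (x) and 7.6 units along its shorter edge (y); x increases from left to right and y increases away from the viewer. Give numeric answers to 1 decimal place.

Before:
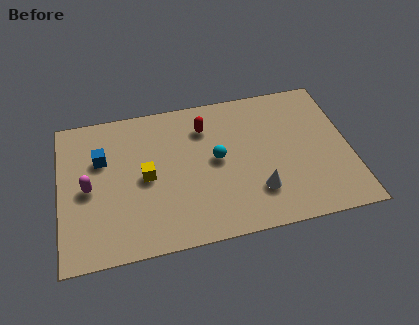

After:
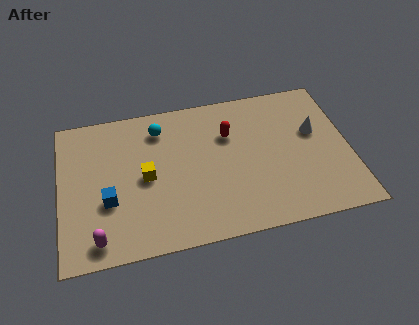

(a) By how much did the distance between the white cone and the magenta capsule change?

+2.8

The distance was about 7.2 in the first image and 10.0 in the second, so they moved 2.8 units further apart.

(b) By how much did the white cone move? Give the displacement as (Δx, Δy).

(2.6, 2.6)

From the two frames, the white cone sits at roughly (8.2, 2.0) before and (10.8, 4.6) after.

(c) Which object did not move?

the yellow cube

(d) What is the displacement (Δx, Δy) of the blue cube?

(0.2, -2.2)

From the two frames, the blue cube sits at roughly (1.8, 5.0) before and (2.0, 2.8) after.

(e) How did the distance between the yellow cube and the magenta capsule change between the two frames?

+1.0

They were about 2.4 units apart before and 3.4 after — 1.0 units further apart.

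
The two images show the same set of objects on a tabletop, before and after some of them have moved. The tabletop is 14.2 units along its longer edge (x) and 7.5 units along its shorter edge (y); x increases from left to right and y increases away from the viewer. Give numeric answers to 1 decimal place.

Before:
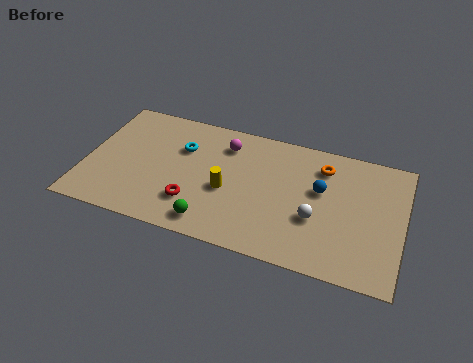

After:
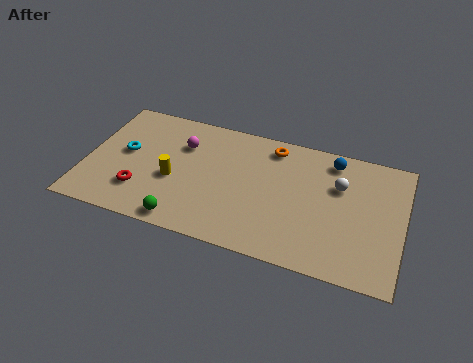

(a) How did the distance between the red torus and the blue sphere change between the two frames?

+3.4

Before: roughly 6.0 units apart; after: 9.4. That's 3.4 units further apart.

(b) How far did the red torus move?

2.4

From (5.0, 2.0) to (2.6, 2.0), the red torus covered √(2.4² + 0.0²) ≈ 2.4 units.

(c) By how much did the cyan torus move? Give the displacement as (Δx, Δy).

(-2.5, -1.0)

The cyan torus was at about (4.2, 5.1) and moved to about (1.7, 4.1).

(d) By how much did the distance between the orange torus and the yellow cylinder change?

+0.4

The distance was about 4.9 in the first image and 5.3 in the second, so they moved 0.4 units further apart.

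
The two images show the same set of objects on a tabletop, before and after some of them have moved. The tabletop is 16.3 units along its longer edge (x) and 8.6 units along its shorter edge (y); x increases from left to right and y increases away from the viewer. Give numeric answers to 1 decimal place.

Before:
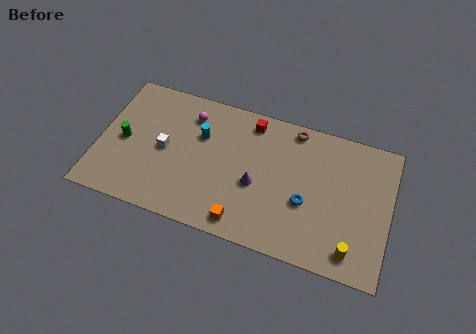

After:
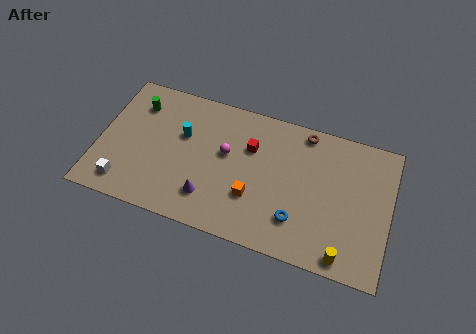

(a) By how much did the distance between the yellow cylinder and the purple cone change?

+1.7

The distance was about 6.0 in the first image and 7.7 in the second, so they moved 1.7 units further apart.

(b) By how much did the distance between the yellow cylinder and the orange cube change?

-0.5

They were about 6.0 units apart before and 5.5 after — 0.5 units closer together.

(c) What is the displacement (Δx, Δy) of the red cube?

(0.1, -1.6)

The red cube was at about (8.3, 7.4) and moved to about (8.4, 5.8).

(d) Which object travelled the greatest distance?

the white cube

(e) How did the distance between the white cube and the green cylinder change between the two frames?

+2.9

The distance was about 2.3 in the first image and 5.2 in the second, so they moved 2.9 units further apart.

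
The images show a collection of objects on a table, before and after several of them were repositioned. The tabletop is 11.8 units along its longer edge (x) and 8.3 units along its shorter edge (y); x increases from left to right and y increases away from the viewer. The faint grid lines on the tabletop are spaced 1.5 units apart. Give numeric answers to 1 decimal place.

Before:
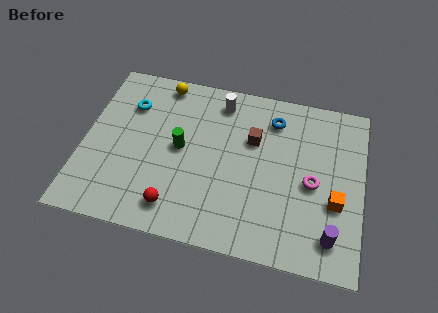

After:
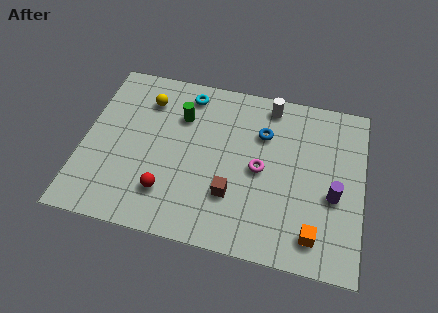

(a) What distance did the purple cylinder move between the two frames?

1.9

The purple cylinder was near (10.6, 1.5) before and (10.6, 3.4) after, so it travelled √(0.0² + 1.9²) ≈ 1.9 units.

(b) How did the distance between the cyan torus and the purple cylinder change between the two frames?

-2.5

The distance was about 9.9 in the first image and 7.4 in the second, so they moved 2.5 units closer together.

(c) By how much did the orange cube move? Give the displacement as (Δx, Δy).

(-0.8, -1.7)

From the two frames, the orange cube sits at roughly (10.7, 3.1) before and (9.9, 1.4) after.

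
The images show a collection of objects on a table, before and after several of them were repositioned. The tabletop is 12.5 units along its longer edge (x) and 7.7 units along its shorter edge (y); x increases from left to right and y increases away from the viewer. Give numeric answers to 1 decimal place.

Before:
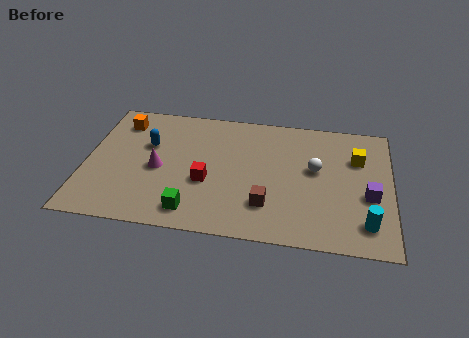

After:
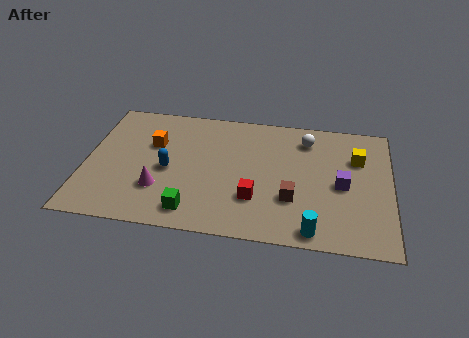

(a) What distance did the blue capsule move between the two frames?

1.7

The blue capsule moved from about (2.5, 4.9) to (3.4, 3.5), a distance of √(0.9² + 1.4²) ≈ 1.7.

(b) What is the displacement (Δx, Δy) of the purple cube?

(-1.1, 0.5)

From the two frames, the purple cube sits at roughly (11.6, 3.1) before and (10.5, 3.6) after.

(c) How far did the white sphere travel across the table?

1.8

From (9.4, 4.4) to (9.0, 6.2), the white sphere covered √(0.4² + 1.8²) ≈ 1.8 units.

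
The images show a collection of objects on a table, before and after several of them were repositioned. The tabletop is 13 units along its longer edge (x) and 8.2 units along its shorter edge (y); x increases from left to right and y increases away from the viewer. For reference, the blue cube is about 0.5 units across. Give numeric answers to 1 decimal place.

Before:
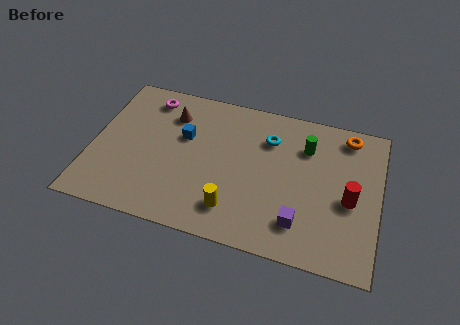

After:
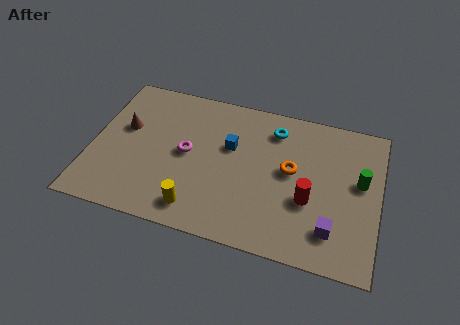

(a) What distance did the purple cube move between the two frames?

1.4

The purple cube moved from about (9.6, 1.8) to (11.0, 1.8), a distance of √(1.4² + 0.0²) ≈ 1.4.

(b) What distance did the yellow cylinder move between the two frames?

1.6

From (6.6, 1.7) to (5.0, 1.3), the yellow cylinder covered √(1.6² + 0.4²) ≈ 1.6 units.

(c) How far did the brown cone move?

2.4

The brown cone was near (3.4, 6.2) before and (1.4, 4.9) after, so it travelled √(2.0² + 1.3²) ≈ 2.4 units.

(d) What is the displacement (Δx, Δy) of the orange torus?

(-2.4, -2.6)

From the two frames, the orange torus sits at roughly (11.4, 7.1) before and (9.0, 4.5) after.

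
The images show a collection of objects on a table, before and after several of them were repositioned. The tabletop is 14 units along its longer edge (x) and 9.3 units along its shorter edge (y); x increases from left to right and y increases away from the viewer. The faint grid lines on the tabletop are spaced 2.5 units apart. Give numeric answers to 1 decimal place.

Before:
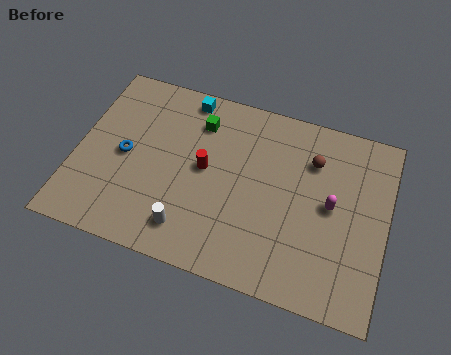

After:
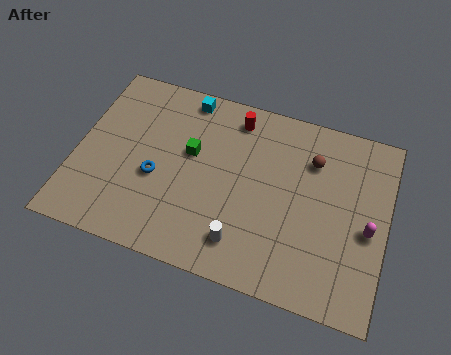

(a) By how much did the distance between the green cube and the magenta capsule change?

+1.6

They were about 6.6 units apart before and 8.2 after — 1.6 units further apart.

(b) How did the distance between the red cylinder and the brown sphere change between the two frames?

-1.3

The distance was about 5.1 in the first image and 3.8 in the second, so they moved 1.3 units closer together.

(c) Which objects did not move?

the brown sphere and the cyan cube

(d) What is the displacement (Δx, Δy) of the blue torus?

(1.5, -0.7)

From the two frames, the blue torus sits at roughly (2.2, 4.5) before and (3.7, 3.8) after.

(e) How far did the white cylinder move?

2.4

The white cylinder was near (5.4, 1.7) before and (7.8, 1.8) after, so it travelled √(2.4² + 0.1²) ≈ 2.4 units.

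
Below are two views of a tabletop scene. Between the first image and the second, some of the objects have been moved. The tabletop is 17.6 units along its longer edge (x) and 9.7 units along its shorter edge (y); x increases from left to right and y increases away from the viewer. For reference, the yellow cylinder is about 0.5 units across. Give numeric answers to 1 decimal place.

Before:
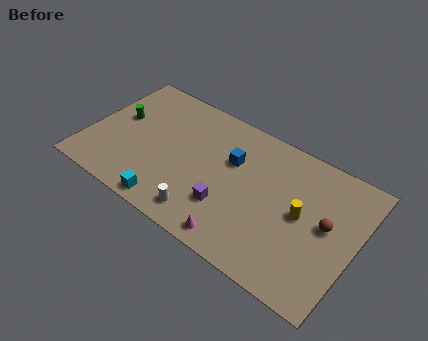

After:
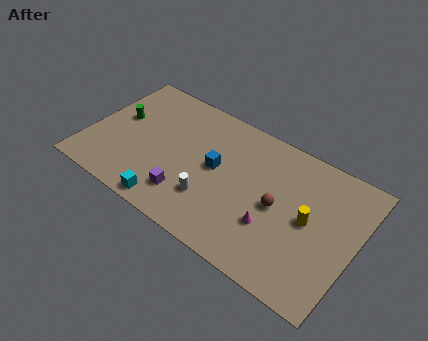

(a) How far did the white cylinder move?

1.3

The white cylinder was near (8.3, 1.5) before and (8.5, 2.8) after, so it travelled √(0.2² + 1.3²) ≈ 1.3 units.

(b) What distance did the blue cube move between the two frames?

1.4

The blue cube moved from about (9.3, 6.3) to (8.4, 5.2), a distance of √(0.9² + 1.1²) ≈ 1.4.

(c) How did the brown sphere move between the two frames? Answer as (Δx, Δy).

(-3.1, -0.5)

From the two frames, the brown sphere sits at roughly (15.7, 5.2) before and (12.6, 4.7) after.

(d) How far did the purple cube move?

2.7

The purple cube moved from about (9.6, 2.9) to (7.0, 2.2), a distance of √(2.6² + 0.7²) ≈ 2.7.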